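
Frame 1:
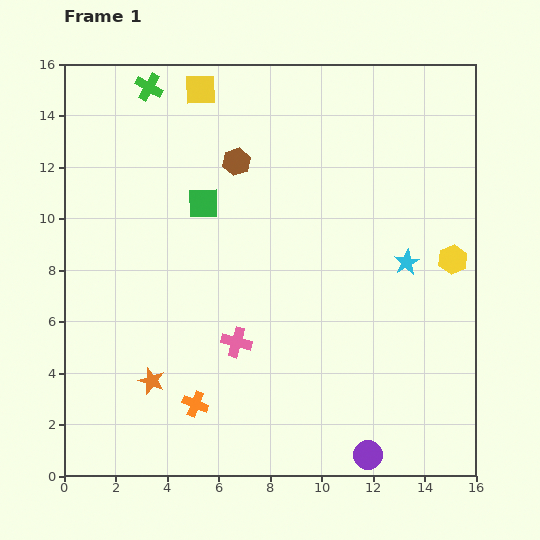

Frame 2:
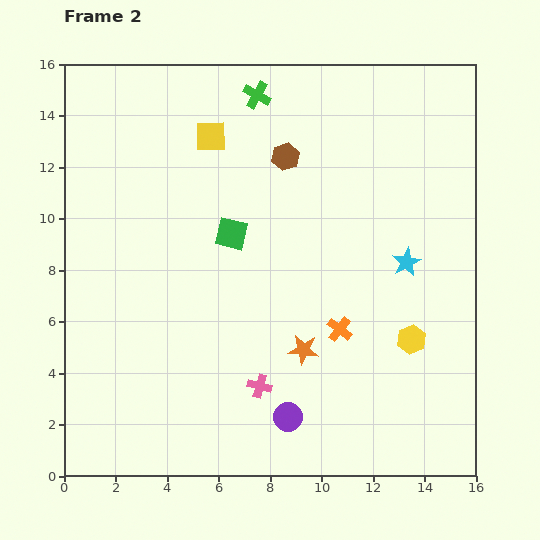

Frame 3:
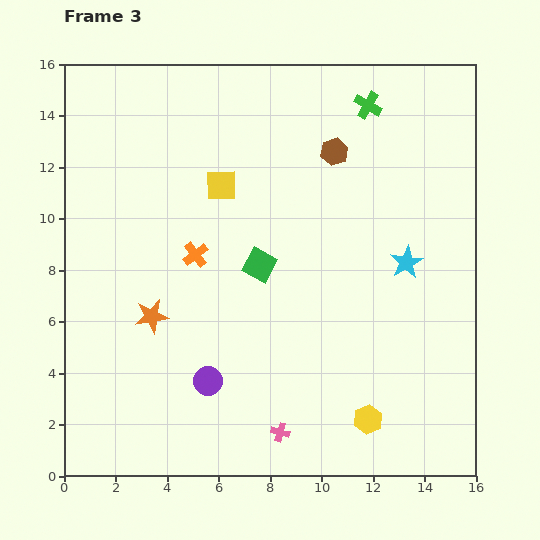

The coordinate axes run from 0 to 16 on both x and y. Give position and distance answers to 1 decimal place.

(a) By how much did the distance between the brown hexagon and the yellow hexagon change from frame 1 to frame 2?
-0.6

Distance in frame 1: 9.2. Distance in frame 2: 8.6.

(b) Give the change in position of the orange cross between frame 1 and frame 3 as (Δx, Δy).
(0.0, 5.8)

The orange cross was at (5.1, 2.8) in frame 1 and (5.1, 8.6) in frame 3.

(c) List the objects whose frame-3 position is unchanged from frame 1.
the cyan star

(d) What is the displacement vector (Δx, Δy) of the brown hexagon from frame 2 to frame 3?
(1.9, 0.2)

The brown hexagon was at (8.6, 12.4) in frame 2 and (10.5, 12.6) in frame 3.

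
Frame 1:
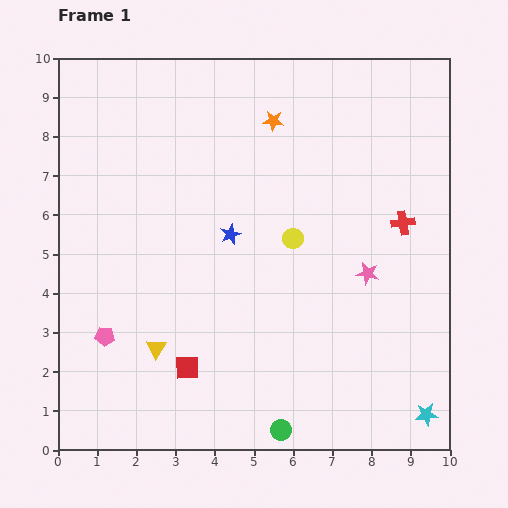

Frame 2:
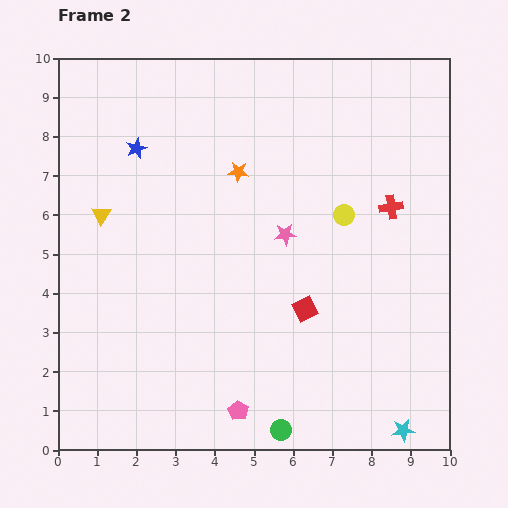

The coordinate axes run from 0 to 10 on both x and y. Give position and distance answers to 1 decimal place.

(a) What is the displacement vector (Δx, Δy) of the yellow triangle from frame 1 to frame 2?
(-1.4, 3.4)

The yellow triangle was at (2.5, 2.6) in frame 1 and (1.1, 6.0) in frame 2.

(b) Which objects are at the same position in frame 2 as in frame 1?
the green circle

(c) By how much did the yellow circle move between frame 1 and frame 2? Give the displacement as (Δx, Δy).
(1.3, 0.6)

The yellow circle was at (6.0, 5.4) in frame 1 and (7.3, 6.0) in frame 2.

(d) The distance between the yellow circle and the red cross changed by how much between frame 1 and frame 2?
-1.6

Distance in frame 1: 2.8. Distance in frame 2: 1.2.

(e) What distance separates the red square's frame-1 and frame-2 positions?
3.4

The red square moved from (3.3, 2.1) to (6.3, 3.6), a distance of √(3.0² + 1.5²) ≈ 3.4.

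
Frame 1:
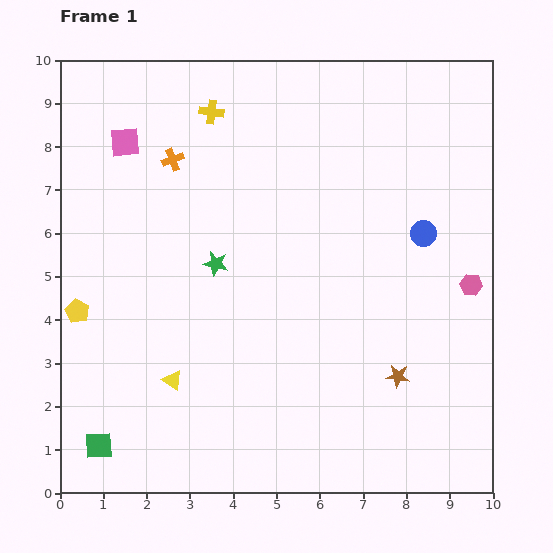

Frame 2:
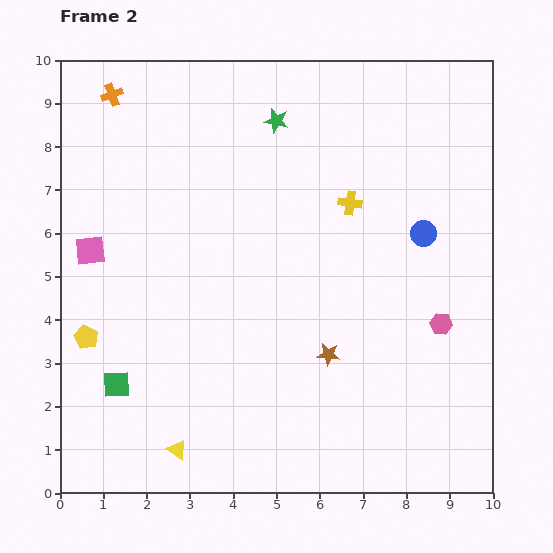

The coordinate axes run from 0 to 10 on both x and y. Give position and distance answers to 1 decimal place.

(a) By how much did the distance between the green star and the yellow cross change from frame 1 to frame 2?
-1.0

Distance in frame 1: 3.5. Distance in frame 2: 2.5.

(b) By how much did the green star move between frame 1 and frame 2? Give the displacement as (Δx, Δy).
(1.4, 3.3)

The green star was at (3.6, 5.3) in frame 1 and (5.0, 8.6) in frame 2.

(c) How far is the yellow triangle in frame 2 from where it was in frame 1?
1.6

The yellow triangle moved from (2.6, 2.6) to (2.7, 1.0), a distance of √(0.1² + 1.6²) ≈ 1.6.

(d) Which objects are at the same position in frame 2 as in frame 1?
the blue circle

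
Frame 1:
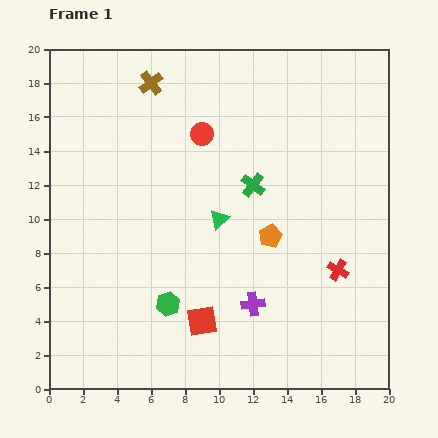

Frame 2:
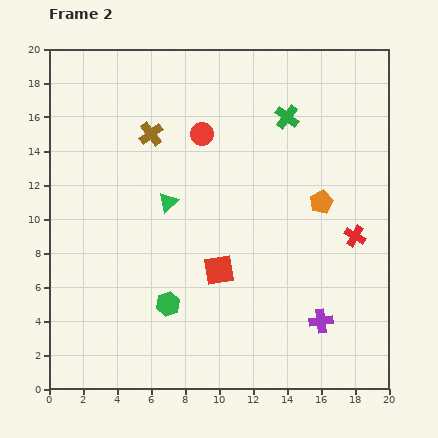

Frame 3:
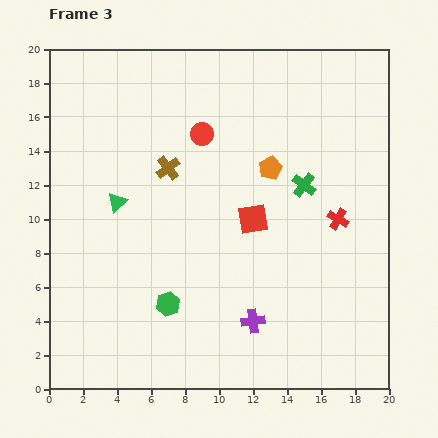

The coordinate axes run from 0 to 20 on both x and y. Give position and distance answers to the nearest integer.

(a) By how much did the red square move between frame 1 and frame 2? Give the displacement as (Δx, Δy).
(1, 3)

The red square was at (9, 4) in frame 1 and (10, 7) in frame 2.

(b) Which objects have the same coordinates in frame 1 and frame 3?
the green hexagon, the red circle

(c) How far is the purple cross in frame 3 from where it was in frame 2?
4

The purple cross moved from (16, 4) to (12, 4), a distance of √(4² + 0²) ≈ 4.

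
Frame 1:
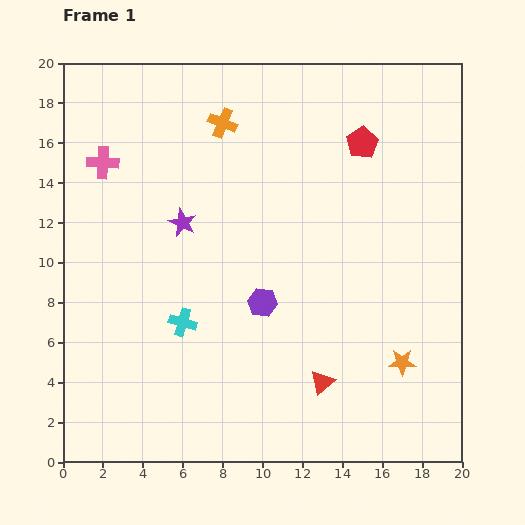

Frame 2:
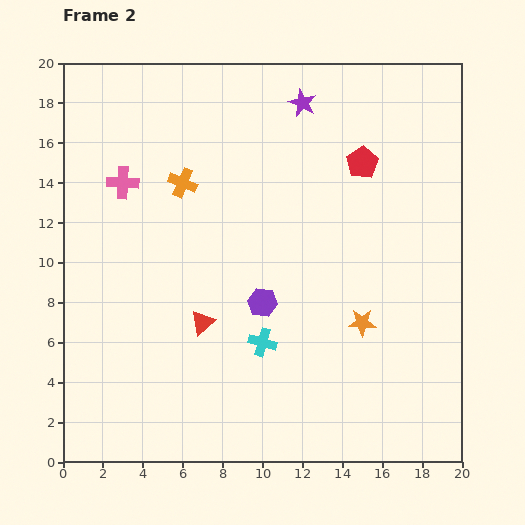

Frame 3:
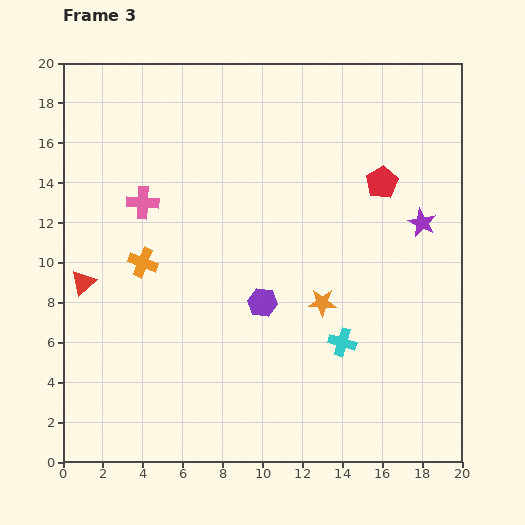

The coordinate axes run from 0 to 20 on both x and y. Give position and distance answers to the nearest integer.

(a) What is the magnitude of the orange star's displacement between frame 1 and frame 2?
3

The orange star moved from (17, 5) to (15, 7), a distance of √(2² + 2²) ≈ 3.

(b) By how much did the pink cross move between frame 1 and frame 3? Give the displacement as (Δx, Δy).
(2, -2)

The pink cross was at (2, 15) in frame 1 and (4, 13) in frame 3.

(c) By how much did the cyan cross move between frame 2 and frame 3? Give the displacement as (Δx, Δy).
(4, 0)

The cyan cross was at (10, 6) in frame 2 and (14, 6) in frame 3.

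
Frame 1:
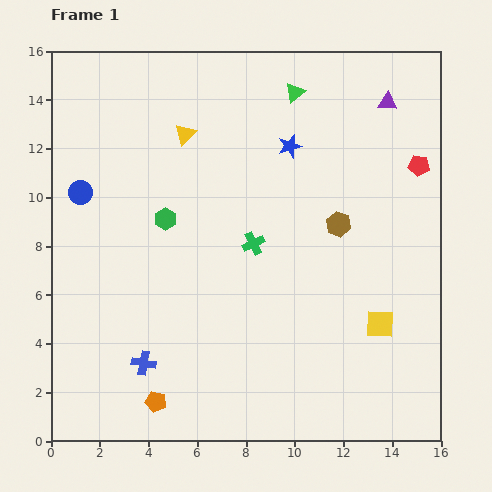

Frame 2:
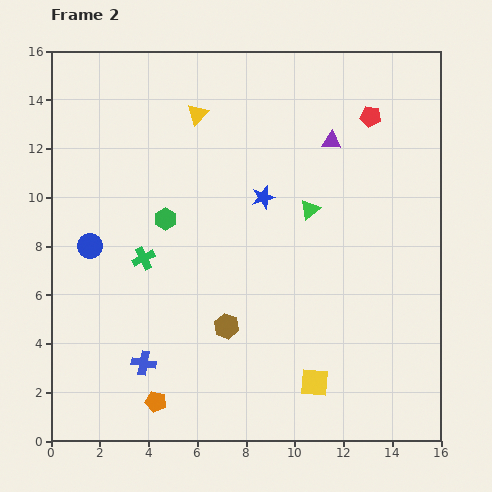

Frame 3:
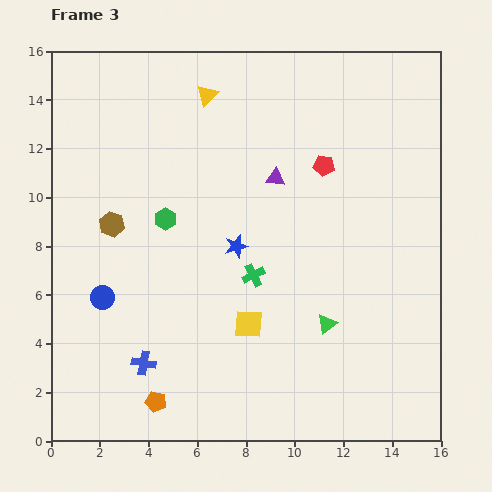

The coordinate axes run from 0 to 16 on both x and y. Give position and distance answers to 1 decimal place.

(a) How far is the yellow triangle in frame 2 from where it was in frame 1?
0.9

The yellow triangle moved from (5.5, 12.6) to (6.0, 13.4), a distance of √(0.5² + 0.8²) ≈ 0.9.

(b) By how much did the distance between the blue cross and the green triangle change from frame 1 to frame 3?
-5.0

Distance in frame 1: 12.7. Distance in frame 3: 7.7.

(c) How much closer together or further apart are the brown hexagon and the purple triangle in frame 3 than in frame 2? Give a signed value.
-1.7

Distance in frame 2: 8.7. Distance in frame 3: 7.0.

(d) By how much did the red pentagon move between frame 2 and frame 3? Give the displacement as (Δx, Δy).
(-1.9, -2.0)

The red pentagon was at (13.1, 13.3) in frame 2 and (11.2, 11.3) in frame 3.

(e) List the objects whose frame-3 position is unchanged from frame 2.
the blue cross, the orange pentagon, the green hexagon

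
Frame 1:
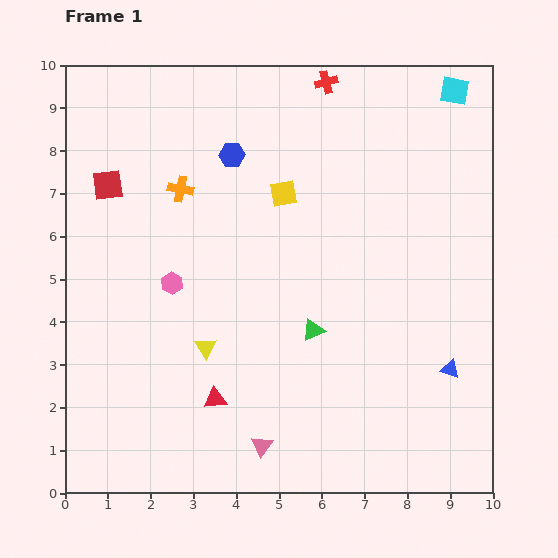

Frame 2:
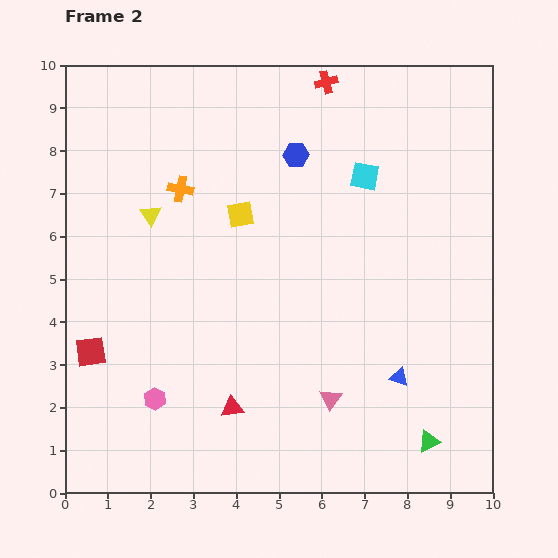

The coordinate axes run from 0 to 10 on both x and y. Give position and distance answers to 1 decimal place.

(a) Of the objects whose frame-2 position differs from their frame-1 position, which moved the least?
the red triangle

(moved 0.4)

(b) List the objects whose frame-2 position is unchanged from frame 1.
the red cross, the orange cross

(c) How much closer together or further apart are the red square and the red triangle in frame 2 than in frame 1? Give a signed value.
-2.1

Distance in frame 1: 5.6. Distance in frame 2: 3.5.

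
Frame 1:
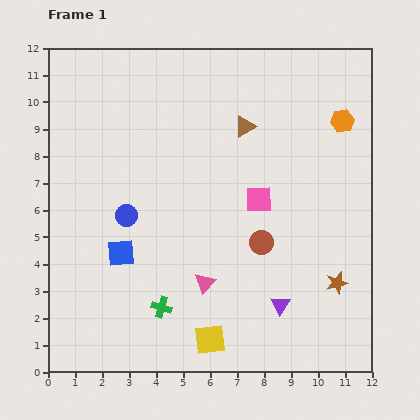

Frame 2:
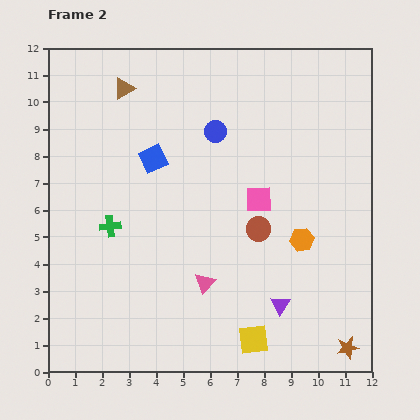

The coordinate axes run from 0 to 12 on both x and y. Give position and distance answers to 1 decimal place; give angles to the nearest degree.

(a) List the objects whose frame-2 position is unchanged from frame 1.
the pink square, the purple triangle, the pink triangle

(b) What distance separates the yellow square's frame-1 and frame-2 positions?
1.6

The yellow square moved from (6.0, 1.2) to (7.6, 1.2), a distance of √(1.6² + 0.0²) ≈ 1.6.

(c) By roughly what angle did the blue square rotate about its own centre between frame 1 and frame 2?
19° counter-clockwise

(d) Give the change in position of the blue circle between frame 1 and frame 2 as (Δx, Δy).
(3.3, 3.1)

The blue circle was at (2.9, 5.8) in frame 1 and (6.2, 8.9) in frame 2.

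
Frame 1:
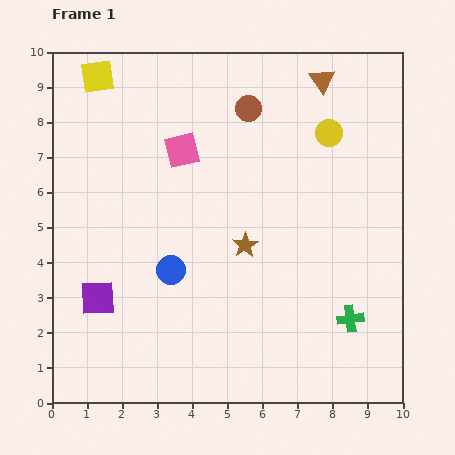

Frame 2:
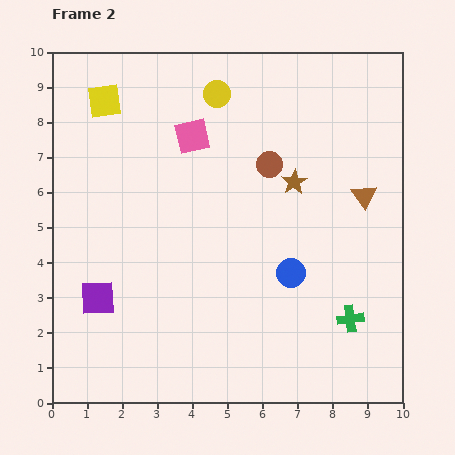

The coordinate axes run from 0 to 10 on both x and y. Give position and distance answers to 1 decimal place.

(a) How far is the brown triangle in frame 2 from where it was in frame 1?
3.5

The brown triangle moved from (7.7, 9.2) to (8.9, 5.9), a distance of √(1.2² + 3.3²) ≈ 3.5.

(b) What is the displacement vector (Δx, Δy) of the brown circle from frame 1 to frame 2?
(0.6, -1.6)

The brown circle was at (5.6, 8.4) in frame 1 and (6.2, 6.8) in frame 2.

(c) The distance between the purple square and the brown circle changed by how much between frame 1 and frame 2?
-0.7

Distance in frame 1: 6.9. Distance in frame 2: 6.2.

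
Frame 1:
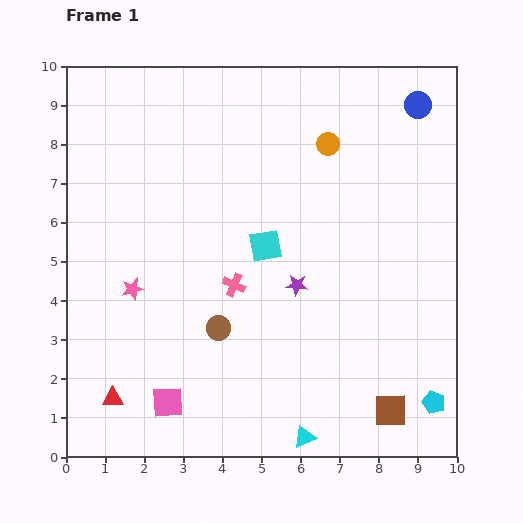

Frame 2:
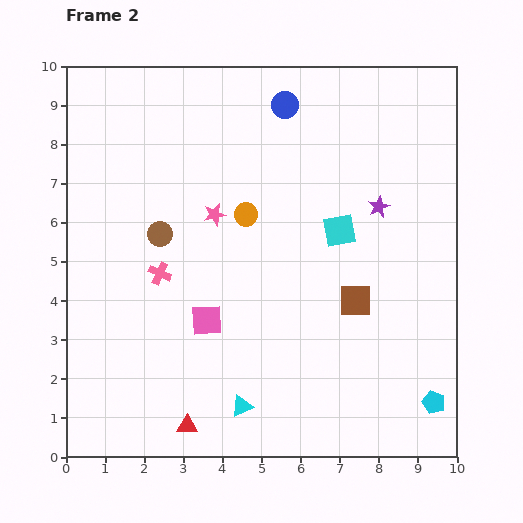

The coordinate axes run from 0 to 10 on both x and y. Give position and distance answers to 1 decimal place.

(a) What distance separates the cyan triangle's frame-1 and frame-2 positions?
1.8

The cyan triangle moved from (6.1, 0.5) to (4.5, 1.3), a distance of √(1.6² + 0.8²) ≈ 1.8.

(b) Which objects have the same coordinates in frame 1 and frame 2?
the cyan pentagon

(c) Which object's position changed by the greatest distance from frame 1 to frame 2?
the blue circle

(moved 3.4; next 2.9)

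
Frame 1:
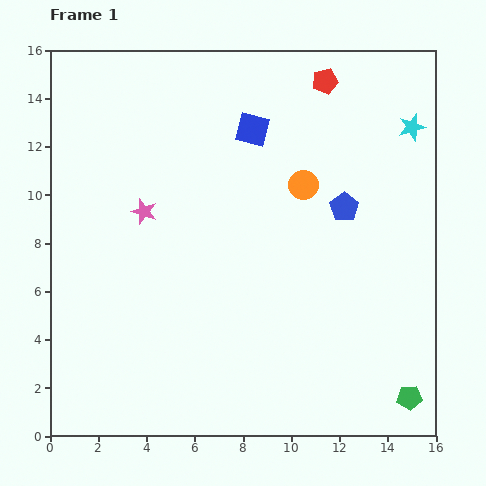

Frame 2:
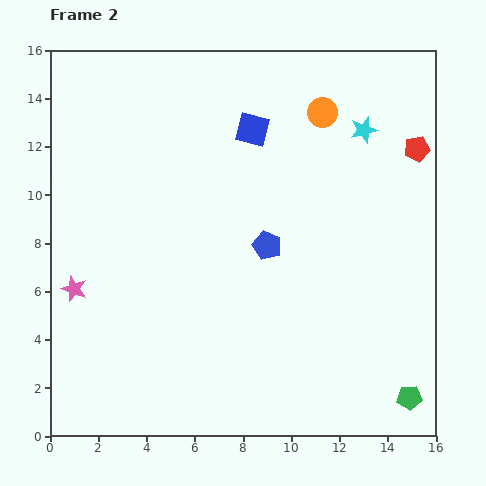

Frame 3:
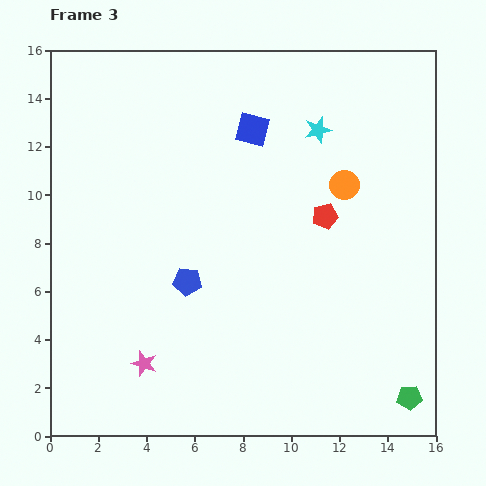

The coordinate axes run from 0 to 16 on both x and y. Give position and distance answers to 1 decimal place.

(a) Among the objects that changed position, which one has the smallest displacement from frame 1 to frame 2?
the cyan star

(moved 2.0)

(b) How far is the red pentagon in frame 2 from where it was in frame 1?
4.7

The red pentagon moved from (11.4, 14.7) to (15.2, 11.9), a distance of √(3.8² + 2.8²) ≈ 4.7.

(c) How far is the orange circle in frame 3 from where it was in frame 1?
1.7

The orange circle moved from (10.5, 10.4) to (12.2, 10.4), a distance of √(1.7² + 0.0²) ≈ 1.7.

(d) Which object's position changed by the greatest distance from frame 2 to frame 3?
the red pentagon

(moved 4.7; next 4.2)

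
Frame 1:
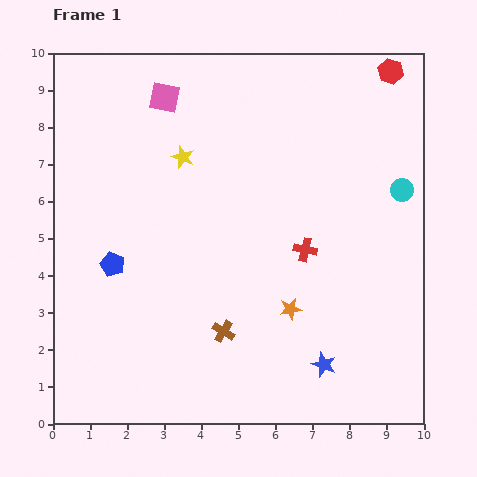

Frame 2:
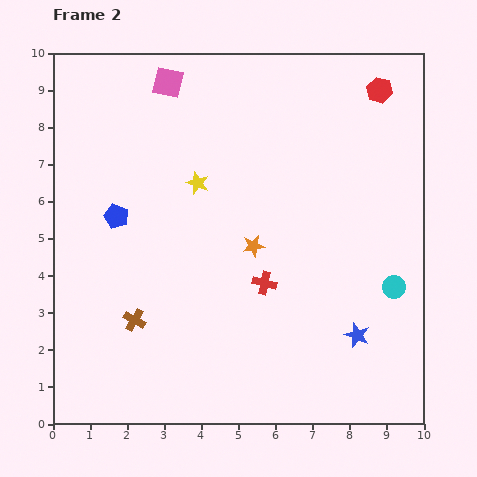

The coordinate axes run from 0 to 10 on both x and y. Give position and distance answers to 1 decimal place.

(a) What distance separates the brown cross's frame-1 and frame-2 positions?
2.4

The brown cross moved from (4.6, 2.5) to (2.2, 2.8), a distance of √(2.4² + 0.3²) ≈ 2.4.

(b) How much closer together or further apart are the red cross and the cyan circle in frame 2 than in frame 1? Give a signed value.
+0.4

Distance in frame 1: 3.1. Distance in frame 2: 3.5.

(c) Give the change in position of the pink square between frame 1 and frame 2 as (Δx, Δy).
(0.1, 0.4)

The pink square was at (3.0, 8.8) in frame 1 and (3.1, 9.2) in frame 2.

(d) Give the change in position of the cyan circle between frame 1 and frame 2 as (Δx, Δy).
(-0.2, -2.6)

The cyan circle was at (9.4, 6.3) in frame 1 and (9.2, 3.7) in frame 2.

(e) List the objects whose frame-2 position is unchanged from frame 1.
none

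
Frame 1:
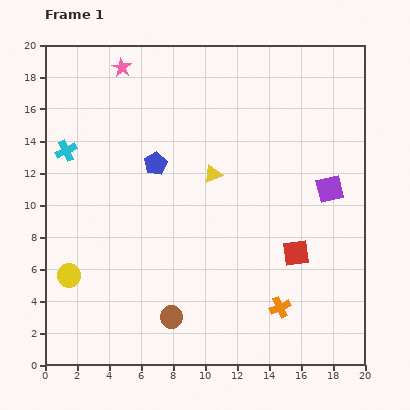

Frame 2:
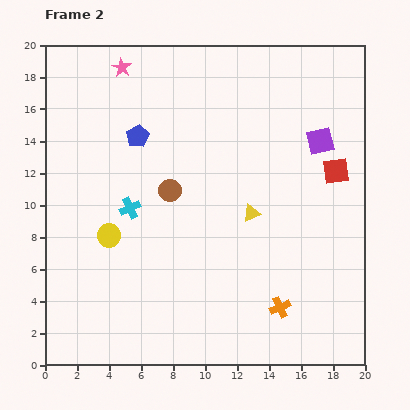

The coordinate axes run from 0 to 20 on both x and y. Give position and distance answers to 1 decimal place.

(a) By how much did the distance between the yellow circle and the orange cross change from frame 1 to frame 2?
-1.8

Distance in frame 1: 13.4. Distance in frame 2: 11.6.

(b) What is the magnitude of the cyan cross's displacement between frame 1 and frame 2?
5.4

The cyan cross moved from (1.3, 13.4) to (5.3, 9.8), a distance of √(4.0² + 3.6²) ≈ 5.4.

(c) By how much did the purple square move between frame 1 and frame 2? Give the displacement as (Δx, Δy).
(-0.6, 3.0)

The purple square was at (17.8, 11.0) in frame 1 and (17.2, 14.0) in frame 2.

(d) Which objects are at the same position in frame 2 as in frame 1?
the pink star, the orange cross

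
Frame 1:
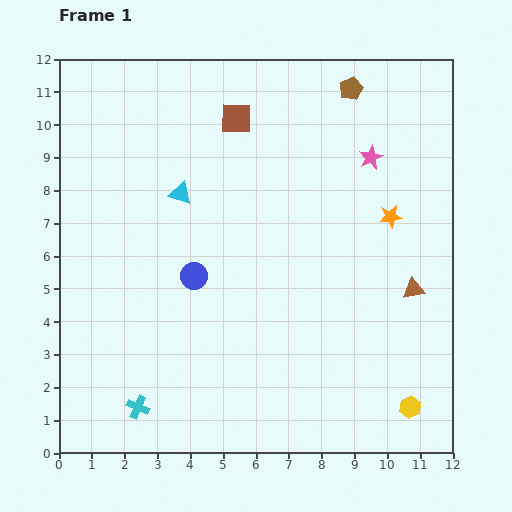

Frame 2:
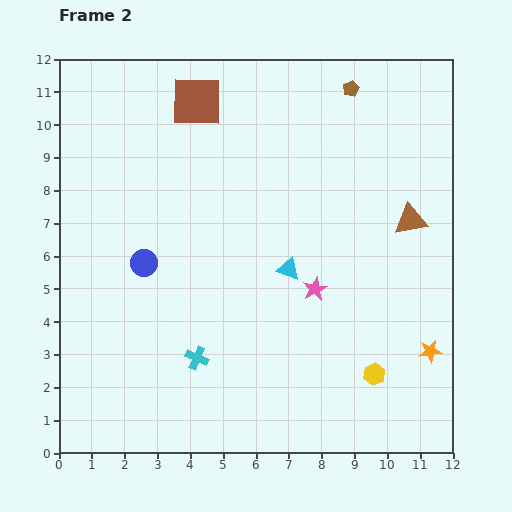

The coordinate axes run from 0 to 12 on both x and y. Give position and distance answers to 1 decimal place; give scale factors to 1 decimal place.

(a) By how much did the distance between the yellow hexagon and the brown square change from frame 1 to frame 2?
-0.4

Distance in frame 1: 10.3. Distance in frame 2: 9.9.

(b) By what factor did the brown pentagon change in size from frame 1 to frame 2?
0.7×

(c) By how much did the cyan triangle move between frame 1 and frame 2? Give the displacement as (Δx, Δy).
(3.3, -2.3)

The cyan triangle was at (3.7, 7.9) in frame 1 and (7.0, 5.6) in frame 2.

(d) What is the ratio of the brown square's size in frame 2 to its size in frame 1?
1.6×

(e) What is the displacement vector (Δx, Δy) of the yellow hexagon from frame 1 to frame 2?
(-1.1, 1.0)

The yellow hexagon was at (10.7, 1.4) in frame 1 and (9.6, 2.4) in frame 2.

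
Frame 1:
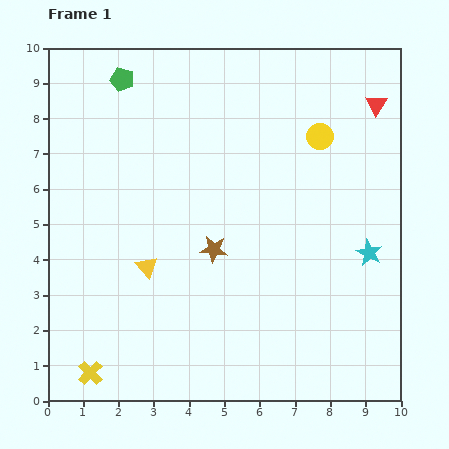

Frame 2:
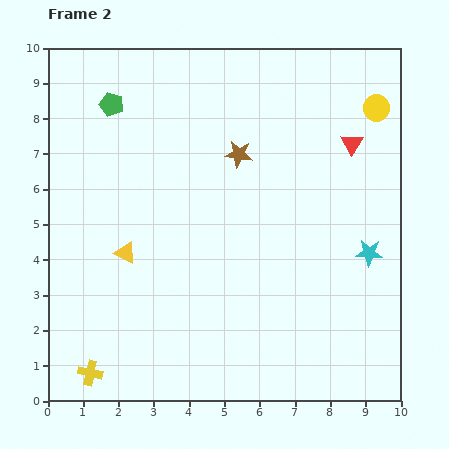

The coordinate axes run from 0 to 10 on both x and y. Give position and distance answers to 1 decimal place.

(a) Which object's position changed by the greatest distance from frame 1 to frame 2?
the brown star

(moved 2.8; next 1.8)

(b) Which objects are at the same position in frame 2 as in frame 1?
the yellow cross, the cyan star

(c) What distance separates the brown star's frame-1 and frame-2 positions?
2.8

The brown star moved from (4.7, 4.3) to (5.4, 7.0), a distance of √(0.7² + 2.7²) ≈ 2.8.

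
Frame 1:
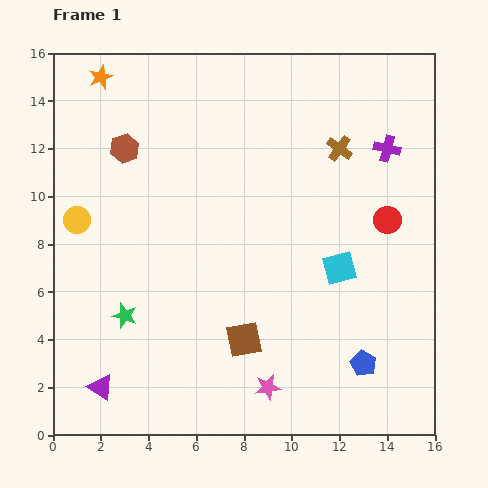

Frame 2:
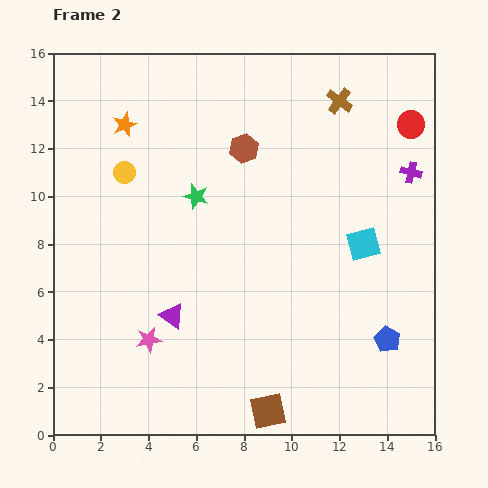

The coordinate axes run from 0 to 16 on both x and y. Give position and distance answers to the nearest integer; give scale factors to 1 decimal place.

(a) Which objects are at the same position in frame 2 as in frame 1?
none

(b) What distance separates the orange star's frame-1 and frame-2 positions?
2

The orange star moved from (2, 15) to (3, 13), a distance of √(1² + 2²) ≈ 2.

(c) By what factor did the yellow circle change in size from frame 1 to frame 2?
0.8×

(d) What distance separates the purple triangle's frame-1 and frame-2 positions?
4

The purple triangle moved from (2, 2) to (5, 5), a distance of √(3² + 3²) ≈ 4.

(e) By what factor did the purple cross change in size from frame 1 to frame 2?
0.8×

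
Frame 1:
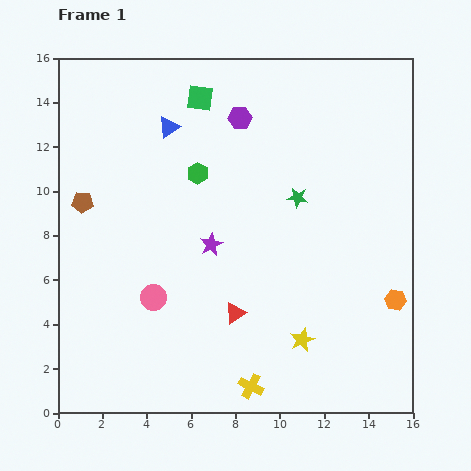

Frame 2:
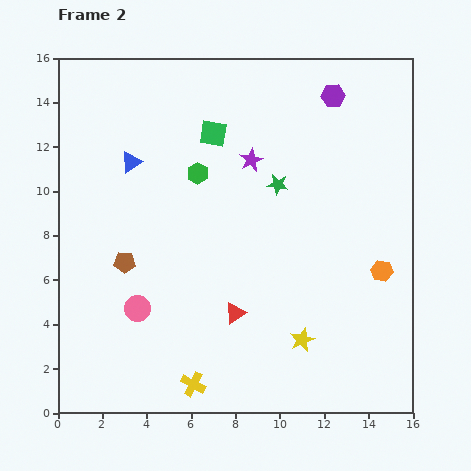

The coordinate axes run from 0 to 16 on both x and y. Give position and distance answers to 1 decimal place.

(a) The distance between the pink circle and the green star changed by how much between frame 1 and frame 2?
+0.5

Distance in frame 1: 7.9. Distance in frame 2: 8.4.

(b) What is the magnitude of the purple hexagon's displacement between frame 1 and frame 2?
4.3

The purple hexagon moved from (8.2, 13.3) to (12.4, 14.3), a distance of √(4.2² + 1.0²) ≈ 4.3.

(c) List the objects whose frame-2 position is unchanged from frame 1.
the red triangle, the yellow star, the green hexagon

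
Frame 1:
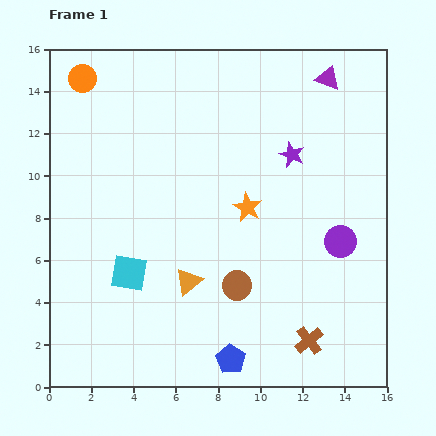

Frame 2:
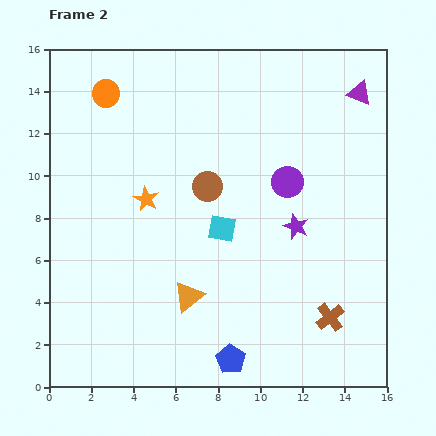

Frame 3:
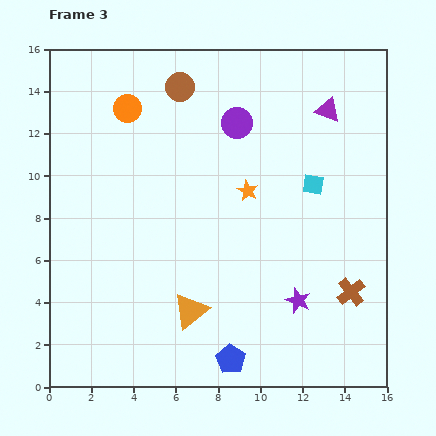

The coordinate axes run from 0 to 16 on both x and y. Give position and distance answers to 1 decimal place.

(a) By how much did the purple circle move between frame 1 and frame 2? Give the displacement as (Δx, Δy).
(-2.5, 2.8)

The purple circle was at (13.8, 6.9) in frame 1 and (11.3, 9.7) in frame 2.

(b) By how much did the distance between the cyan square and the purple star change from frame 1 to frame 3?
-4.0

Distance in frame 1: 9.5. Distance in frame 3: 5.5.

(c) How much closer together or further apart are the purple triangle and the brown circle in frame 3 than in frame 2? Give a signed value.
-1.3

Distance in frame 2: 8.4. Distance in frame 3: 7.1.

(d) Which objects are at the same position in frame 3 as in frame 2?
the blue pentagon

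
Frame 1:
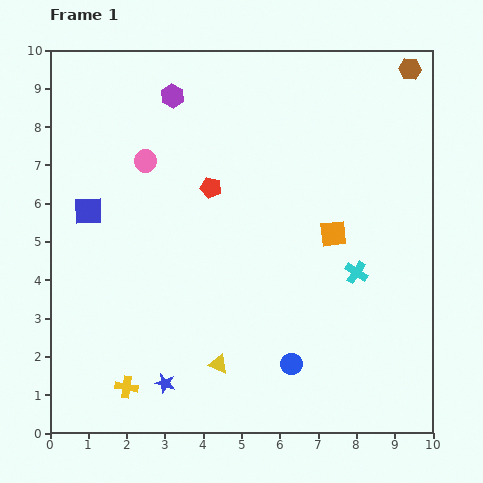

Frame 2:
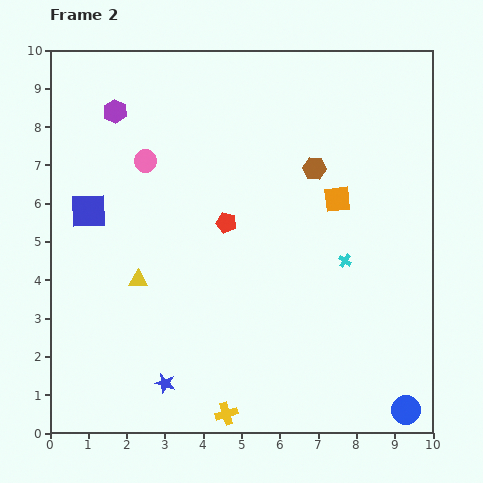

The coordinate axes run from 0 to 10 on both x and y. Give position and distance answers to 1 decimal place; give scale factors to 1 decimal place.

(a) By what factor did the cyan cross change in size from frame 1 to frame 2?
0.6×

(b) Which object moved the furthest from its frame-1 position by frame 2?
the brown hexagon

(moved 3.6; next 3.2)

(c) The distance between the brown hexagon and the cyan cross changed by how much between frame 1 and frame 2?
-3.0

Distance in frame 1: 5.5. Distance in frame 2: 2.5.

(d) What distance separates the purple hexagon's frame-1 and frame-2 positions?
1.6

The purple hexagon moved from (3.2, 8.8) to (1.7, 8.4), a distance of √(1.5² + 0.4²) ≈ 1.6.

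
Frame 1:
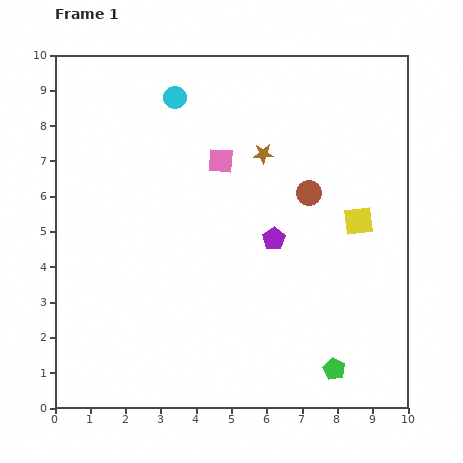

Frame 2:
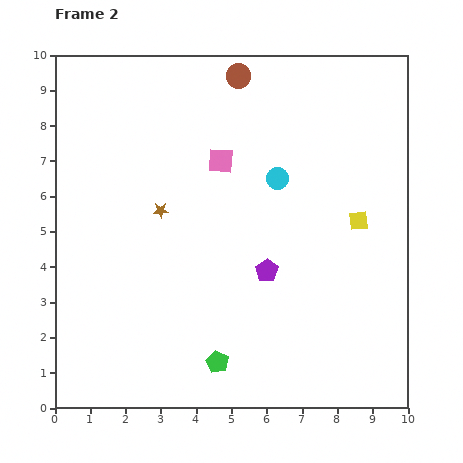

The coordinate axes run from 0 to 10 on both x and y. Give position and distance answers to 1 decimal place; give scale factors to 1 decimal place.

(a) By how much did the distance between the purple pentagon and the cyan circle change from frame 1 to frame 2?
-2.3

Distance in frame 1: 4.9. Distance in frame 2: 2.6.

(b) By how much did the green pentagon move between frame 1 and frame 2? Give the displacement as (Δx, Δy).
(-3.3, 0.2)

The green pentagon was at (7.9, 1.1) in frame 1 and (4.6, 1.3) in frame 2.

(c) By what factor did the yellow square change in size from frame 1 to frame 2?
0.7×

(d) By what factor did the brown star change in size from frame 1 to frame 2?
0.8×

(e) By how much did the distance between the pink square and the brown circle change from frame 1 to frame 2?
-0.2

Distance in frame 1: 2.7. Distance in frame 2: 2.5.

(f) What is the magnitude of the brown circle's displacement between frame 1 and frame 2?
3.9

The brown circle moved from (7.2, 6.1) to (5.2, 9.4), a distance of √(2.0² + 3.3²) ≈ 3.9.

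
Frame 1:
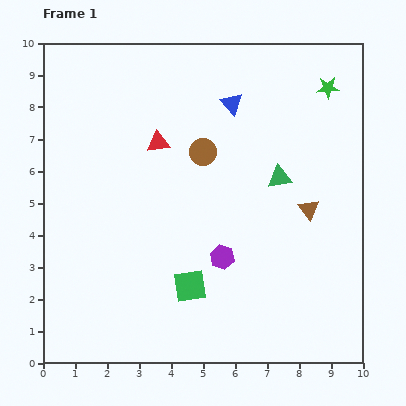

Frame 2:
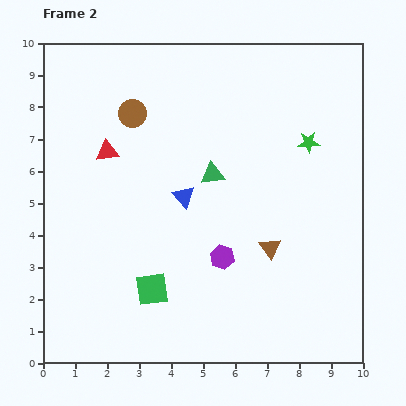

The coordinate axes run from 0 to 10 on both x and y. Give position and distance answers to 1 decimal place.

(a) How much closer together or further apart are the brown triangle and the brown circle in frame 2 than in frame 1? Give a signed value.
+2.2

Distance in frame 1: 3.8. Distance in frame 2: 6.0.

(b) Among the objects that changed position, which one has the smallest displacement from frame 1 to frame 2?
the green square

(moved 1.2)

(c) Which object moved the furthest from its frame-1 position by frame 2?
the blue triangle

(moved 3.3; next 2.5)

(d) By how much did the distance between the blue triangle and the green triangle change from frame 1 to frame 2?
-1.6

Distance in frame 1: 2.7. Distance in frame 2: 1.1.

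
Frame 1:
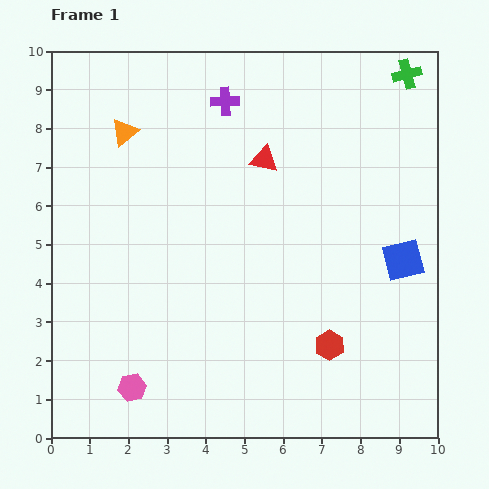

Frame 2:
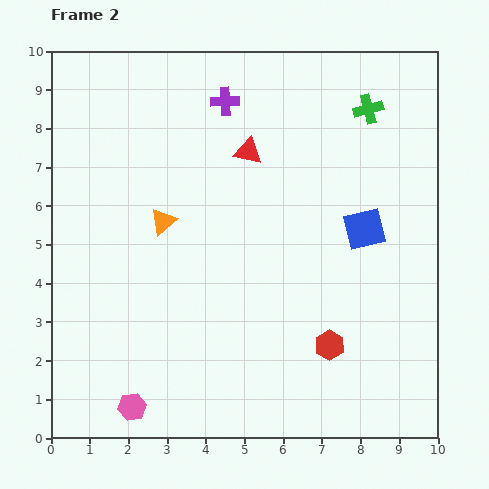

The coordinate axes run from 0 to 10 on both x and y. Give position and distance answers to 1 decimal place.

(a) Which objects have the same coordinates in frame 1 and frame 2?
the red hexagon, the purple cross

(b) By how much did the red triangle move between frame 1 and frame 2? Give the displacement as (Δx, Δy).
(-0.4, 0.2)

The red triangle was at (5.5, 7.2) in frame 1 and (5.1, 7.4) in frame 2.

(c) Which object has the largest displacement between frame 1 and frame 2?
the orange triangle

(moved 2.5; next 1.3)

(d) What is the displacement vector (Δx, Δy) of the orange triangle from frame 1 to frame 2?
(1.0, -2.3)

The orange triangle was at (1.9, 7.9) in frame 1 and (2.9, 5.6) in frame 2.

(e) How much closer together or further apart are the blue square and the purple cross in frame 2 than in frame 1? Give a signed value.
-1.3

Distance in frame 1: 6.2. Distance in frame 2: 4.9.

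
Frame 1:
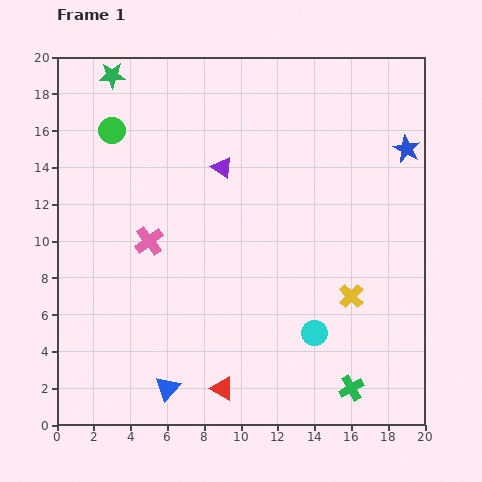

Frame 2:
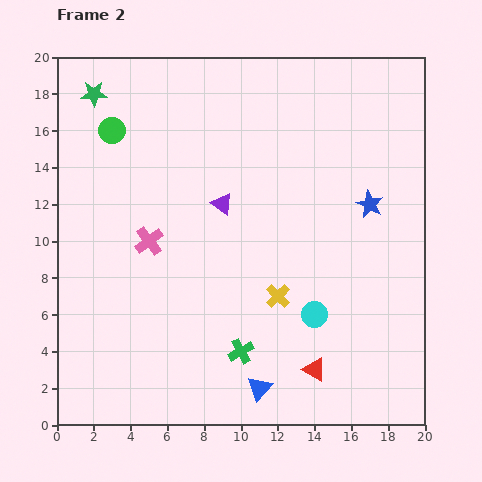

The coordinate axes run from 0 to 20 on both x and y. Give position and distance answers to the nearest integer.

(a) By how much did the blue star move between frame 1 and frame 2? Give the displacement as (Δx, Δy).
(-2, -3)

The blue star was at (19, 15) in frame 1 and (17, 12) in frame 2.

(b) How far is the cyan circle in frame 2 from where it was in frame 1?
1

The cyan circle moved from (14, 5) to (14, 6), a distance of √(0² + 1²) ≈ 1.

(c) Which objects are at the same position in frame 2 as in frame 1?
the green circle, the pink cross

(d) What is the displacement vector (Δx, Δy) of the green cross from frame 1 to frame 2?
(-6, 2)

The green cross was at (16, 2) in frame 1 and (10, 4) in frame 2.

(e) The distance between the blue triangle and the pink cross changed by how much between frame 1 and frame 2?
+2

Distance in frame 1: 8. Distance in frame 2: 10.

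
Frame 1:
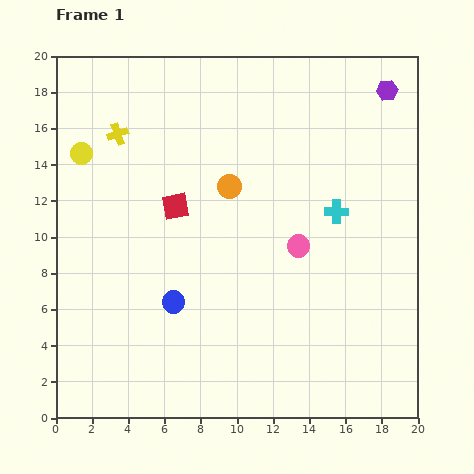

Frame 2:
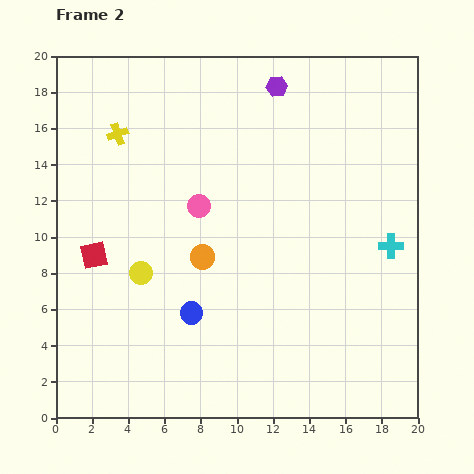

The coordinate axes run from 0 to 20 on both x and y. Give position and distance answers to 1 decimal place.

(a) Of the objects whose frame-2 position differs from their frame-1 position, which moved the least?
the blue circle

(moved 1.2)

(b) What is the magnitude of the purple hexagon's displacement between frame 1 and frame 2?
6.1

The purple hexagon moved from (18.3, 18.1) to (12.2, 18.3), a distance of √(6.1² + 0.2²) ≈ 6.1.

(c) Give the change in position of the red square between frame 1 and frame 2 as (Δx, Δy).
(-4.5, -2.7)

The red square was at (6.6, 11.7) in frame 1 and (2.1, 9.0) in frame 2.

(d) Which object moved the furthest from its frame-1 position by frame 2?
the yellow circle

(moved 7.4; next 6.1)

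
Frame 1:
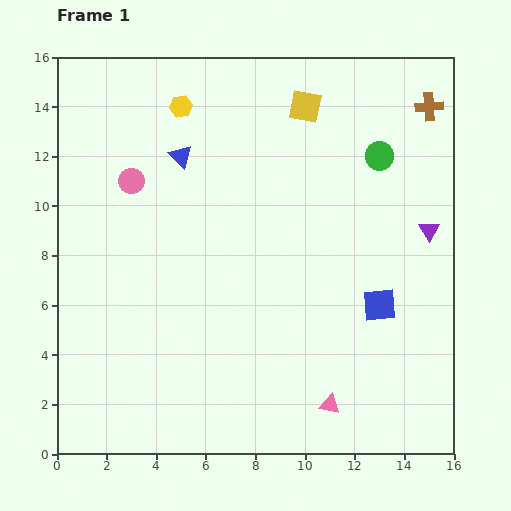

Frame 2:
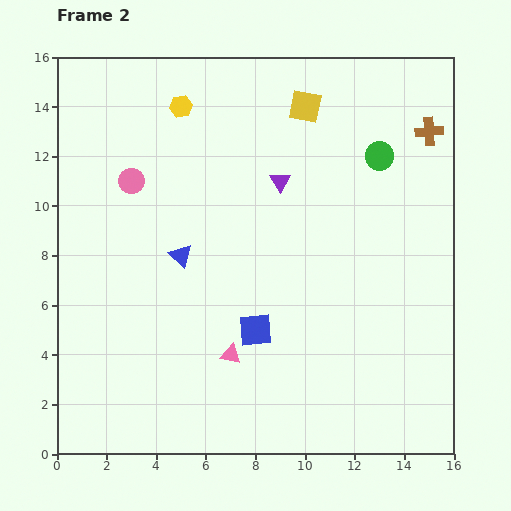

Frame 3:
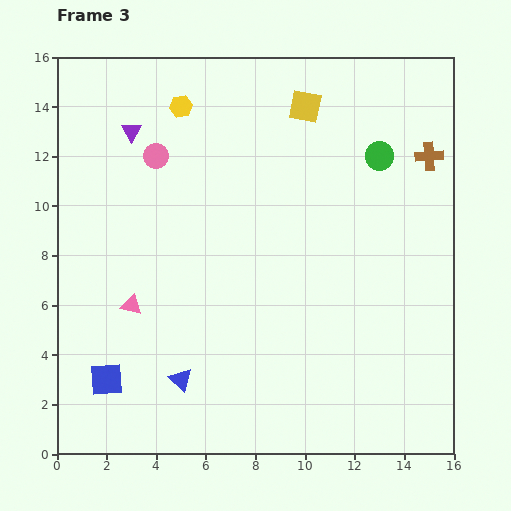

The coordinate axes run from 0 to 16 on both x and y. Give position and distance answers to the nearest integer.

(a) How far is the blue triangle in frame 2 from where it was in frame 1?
4

The blue triangle moved from (5, 12) to (5, 8), a distance of √(0² + 4²) ≈ 4.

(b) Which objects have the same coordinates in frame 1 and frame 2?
the pink circle, the yellow square, the green circle, the yellow hexagon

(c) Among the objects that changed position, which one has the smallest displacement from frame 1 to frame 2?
the brown cross

(moved 1)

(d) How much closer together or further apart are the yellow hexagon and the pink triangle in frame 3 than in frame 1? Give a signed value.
-5

Distance in frame 1: 13. Distance in frame 3: 8.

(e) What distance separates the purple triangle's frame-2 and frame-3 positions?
6

The purple triangle moved from (9, 11) to (3, 13), a distance of √(6² + 2²) ≈ 6.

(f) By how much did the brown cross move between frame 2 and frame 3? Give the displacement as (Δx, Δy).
(0, -1)

The brown cross was at (15, 13) in frame 2 and (15, 12) in frame 3.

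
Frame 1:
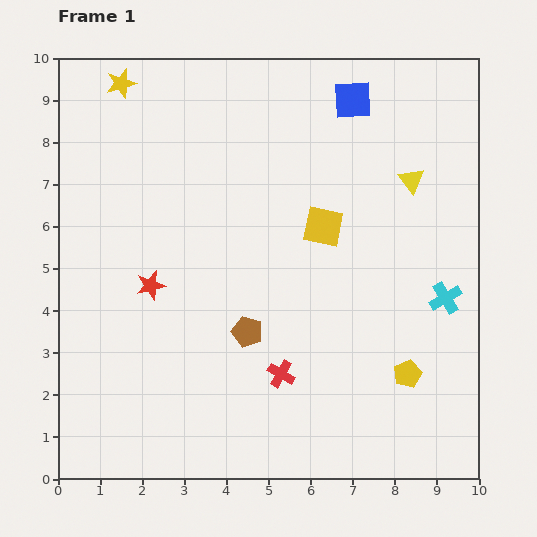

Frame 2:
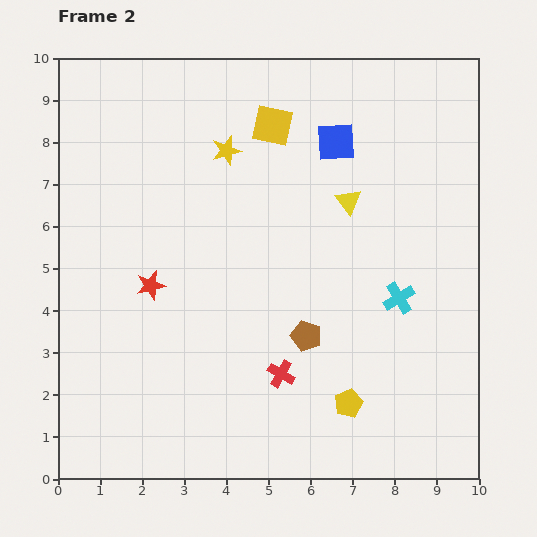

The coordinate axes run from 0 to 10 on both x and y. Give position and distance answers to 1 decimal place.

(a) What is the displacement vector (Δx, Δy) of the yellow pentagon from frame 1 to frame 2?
(-1.4, -0.7)

The yellow pentagon was at (8.3, 2.5) in frame 1 and (6.9, 1.8) in frame 2.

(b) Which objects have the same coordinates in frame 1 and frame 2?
the red cross, the red star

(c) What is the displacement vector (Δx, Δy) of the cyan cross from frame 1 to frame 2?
(-1.1, 0.0)

The cyan cross was at (9.2, 4.3) in frame 1 and (8.1, 4.3) in frame 2.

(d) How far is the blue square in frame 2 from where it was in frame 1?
1.1

The blue square moved from (7.0, 9.0) to (6.6, 8.0), a distance of √(0.4² + 1.0²) ≈ 1.1.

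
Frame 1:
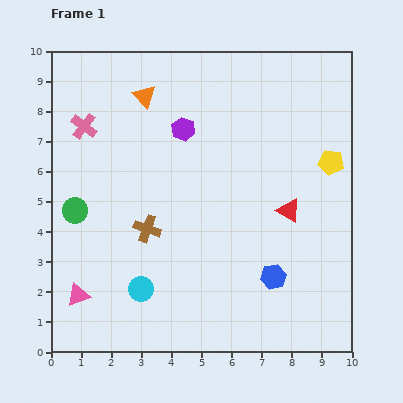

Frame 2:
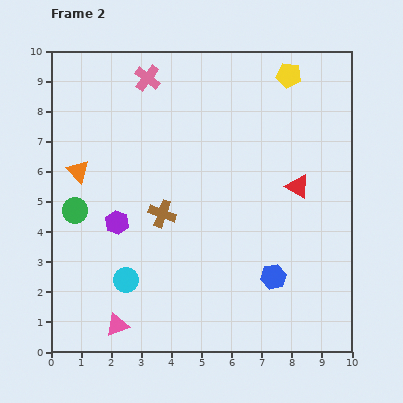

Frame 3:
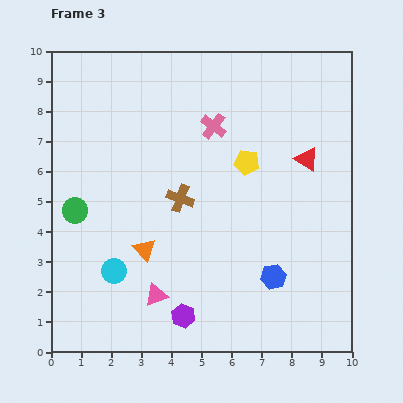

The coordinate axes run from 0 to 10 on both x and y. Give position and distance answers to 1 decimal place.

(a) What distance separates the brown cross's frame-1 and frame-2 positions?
0.7

The brown cross moved from (3.2, 4.1) to (3.7, 4.6), a distance of √(0.5² + 0.5²) ≈ 0.7.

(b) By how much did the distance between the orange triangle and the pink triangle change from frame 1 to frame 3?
-5.4

Distance in frame 1: 7.0. Distance in frame 3: 1.6.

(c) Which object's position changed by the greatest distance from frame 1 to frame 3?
the purple hexagon

(moved 6.2; next 5.1)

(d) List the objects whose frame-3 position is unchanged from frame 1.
the blue hexagon, the green circle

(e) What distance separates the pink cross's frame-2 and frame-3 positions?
2.7

The pink cross moved from (3.2, 9.1) to (5.4, 7.5), a distance of √(2.2² + 1.6²) ≈ 2.7.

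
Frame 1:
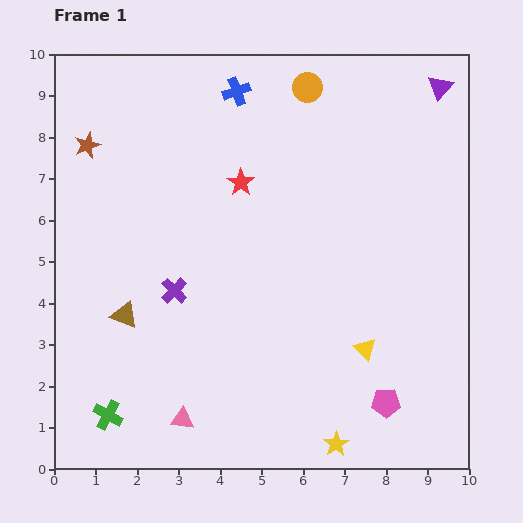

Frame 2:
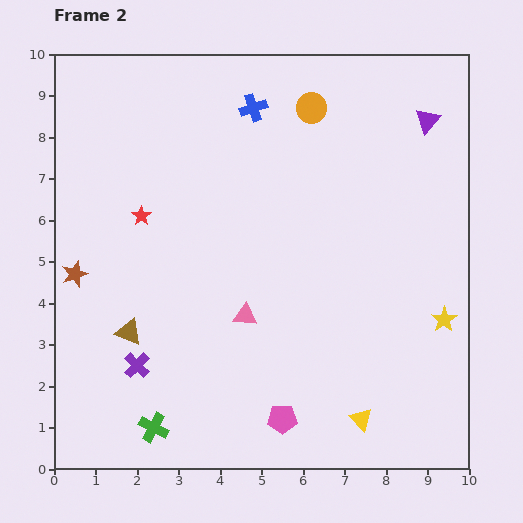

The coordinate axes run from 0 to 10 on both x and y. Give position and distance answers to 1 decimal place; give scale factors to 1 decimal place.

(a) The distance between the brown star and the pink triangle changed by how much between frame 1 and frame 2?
-2.8

Distance in frame 1: 7.0. Distance in frame 2: 4.2.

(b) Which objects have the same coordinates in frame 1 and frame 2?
none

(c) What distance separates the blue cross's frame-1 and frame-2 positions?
0.6

The blue cross moved from (4.4, 9.1) to (4.8, 8.7), a distance of √(0.4² + 0.4²) ≈ 0.6.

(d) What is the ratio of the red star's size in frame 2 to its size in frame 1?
0.7×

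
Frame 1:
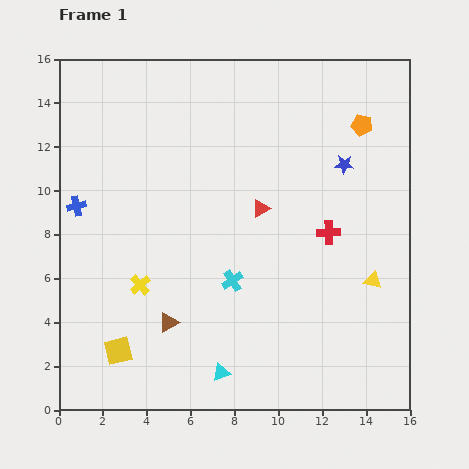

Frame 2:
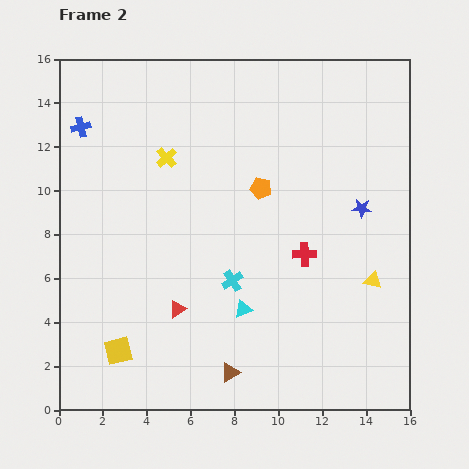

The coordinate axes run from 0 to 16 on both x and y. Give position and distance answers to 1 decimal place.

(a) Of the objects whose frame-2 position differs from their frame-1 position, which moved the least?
the red cross

(moved 1.5)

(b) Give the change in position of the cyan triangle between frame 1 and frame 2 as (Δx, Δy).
(1.0, 2.9)

The cyan triangle was at (7.4, 1.7) in frame 1 and (8.4, 4.6) in frame 2.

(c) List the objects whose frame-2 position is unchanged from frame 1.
the yellow square, the cyan cross, the yellow triangle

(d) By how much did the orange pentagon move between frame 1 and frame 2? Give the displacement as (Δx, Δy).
(-4.6, -2.9)

The orange pentagon was at (13.8, 13.0) in frame 1 and (9.2, 10.1) in frame 2.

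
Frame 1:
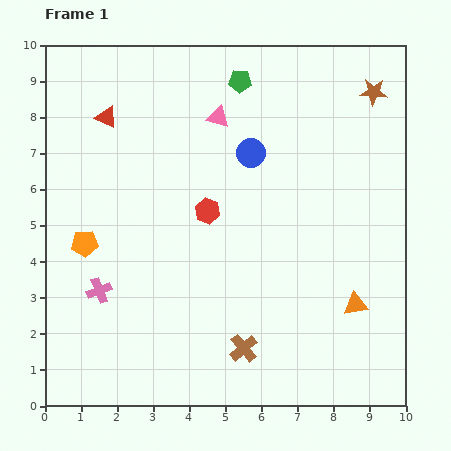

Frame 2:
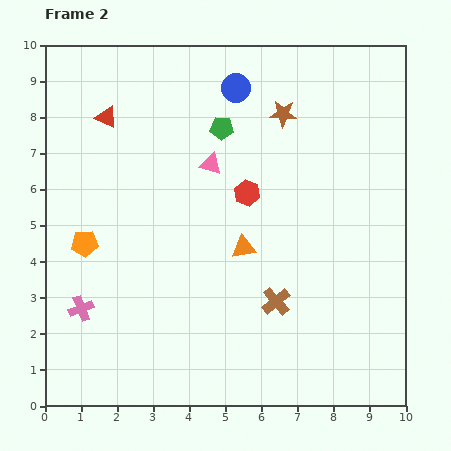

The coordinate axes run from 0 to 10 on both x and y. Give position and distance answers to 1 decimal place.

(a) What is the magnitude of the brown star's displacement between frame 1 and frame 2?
2.6

The brown star moved from (9.1, 8.7) to (6.6, 8.1), a distance of √(2.5² + 0.6²) ≈ 2.6.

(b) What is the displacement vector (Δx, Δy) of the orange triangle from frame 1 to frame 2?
(-3.1, 1.6)

The orange triangle was at (8.6, 2.8) in frame 1 and (5.5, 4.4) in frame 2.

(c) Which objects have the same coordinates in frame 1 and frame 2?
the orange pentagon, the red triangle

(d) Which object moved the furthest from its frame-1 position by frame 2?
the orange triangle

(moved 3.5; next 2.6)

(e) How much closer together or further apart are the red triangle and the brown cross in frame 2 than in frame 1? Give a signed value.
-0.5

Distance in frame 1: 7.4. Distance in frame 2: 6.9.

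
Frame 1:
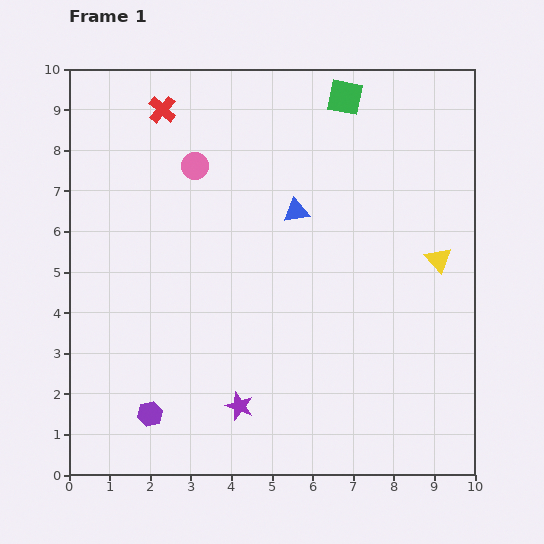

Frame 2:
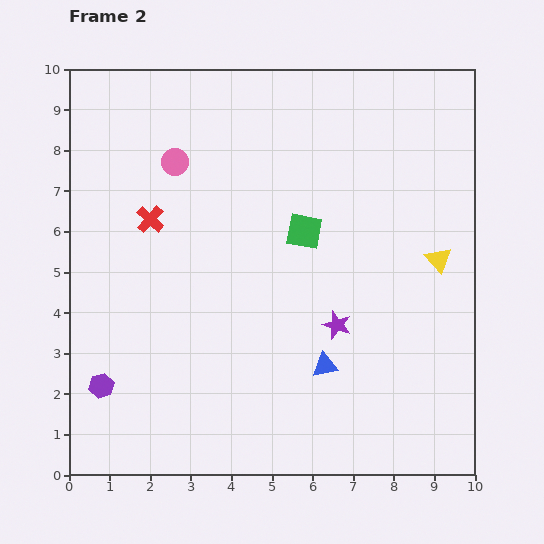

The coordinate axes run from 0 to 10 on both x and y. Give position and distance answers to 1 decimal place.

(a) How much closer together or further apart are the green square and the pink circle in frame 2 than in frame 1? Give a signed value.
-0.5

Distance in frame 1: 4.1. Distance in frame 2: 3.6.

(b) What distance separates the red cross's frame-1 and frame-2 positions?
2.7

The red cross moved from (2.3, 9.0) to (2.0, 6.3), a distance of √(0.3² + 2.7²) ≈ 2.7.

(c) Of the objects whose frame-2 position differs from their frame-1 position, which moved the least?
the pink circle

(moved 0.5)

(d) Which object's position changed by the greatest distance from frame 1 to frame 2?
the blue triangle

(moved 3.9; next 3.4)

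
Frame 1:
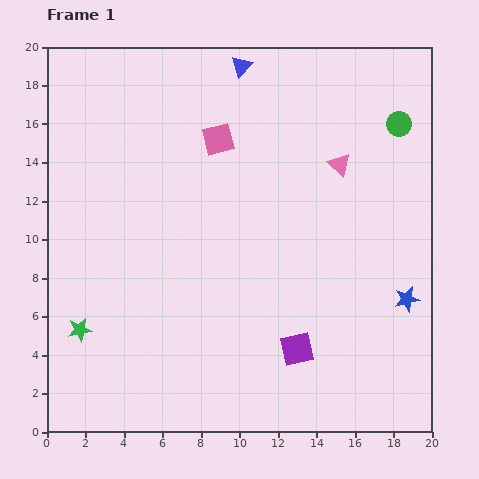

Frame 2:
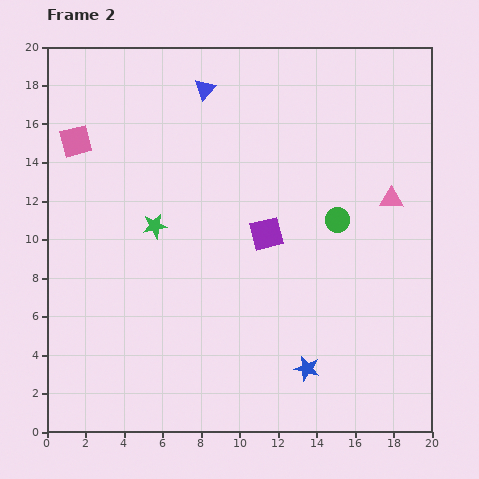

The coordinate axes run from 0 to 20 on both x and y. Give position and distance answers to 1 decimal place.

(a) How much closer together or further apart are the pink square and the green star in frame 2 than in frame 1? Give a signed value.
-6.2

Distance in frame 1: 12.2. Distance in frame 2: 6.0.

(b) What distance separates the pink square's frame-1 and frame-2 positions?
7.4

The pink square moved from (8.9, 15.2) to (1.5, 15.1), a distance of √(7.4² + 0.1²) ≈ 7.4.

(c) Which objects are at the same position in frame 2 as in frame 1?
none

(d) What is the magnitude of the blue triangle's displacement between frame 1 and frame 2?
2.2

The blue triangle moved from (10.1, 19.0) to (8.2, 17.8), a distance of √(1.9² + 1.2²) ≈ 2.2.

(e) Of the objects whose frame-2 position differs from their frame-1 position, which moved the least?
the blue triangle

(moved 2.2)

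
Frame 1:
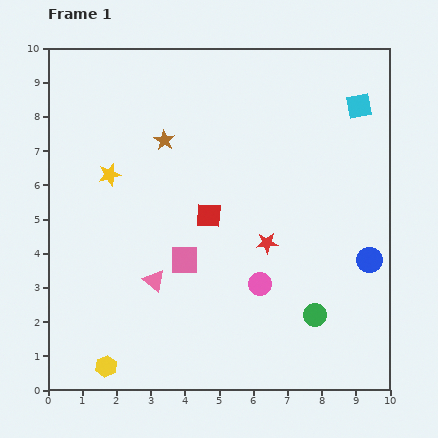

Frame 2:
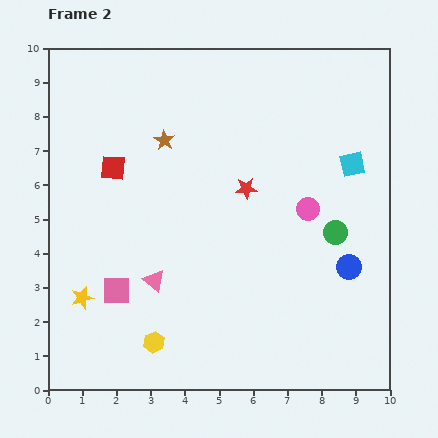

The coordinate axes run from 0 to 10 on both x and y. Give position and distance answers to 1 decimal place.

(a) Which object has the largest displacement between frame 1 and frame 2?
the yellow star

(moved 3.7; next 3.1)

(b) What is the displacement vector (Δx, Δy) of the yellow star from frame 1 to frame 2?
(-0.8, -3.6)

The yellow star was at (1.8, 6.3) in frame 1 and (1.0, 2.7) in frame 2.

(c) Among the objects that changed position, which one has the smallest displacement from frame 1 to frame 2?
the blue circle

(moved 0.6)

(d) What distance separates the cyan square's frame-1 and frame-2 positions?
1.7

The cyan square moved from (9.1, 8.3) to (8.9, 6.6), a distance of √(0.2² + 1.7²) ≈ 1.7.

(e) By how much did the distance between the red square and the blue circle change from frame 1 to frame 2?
+2.6

Distance in frame 1: 4.9. Distance in frame 2: 7.5.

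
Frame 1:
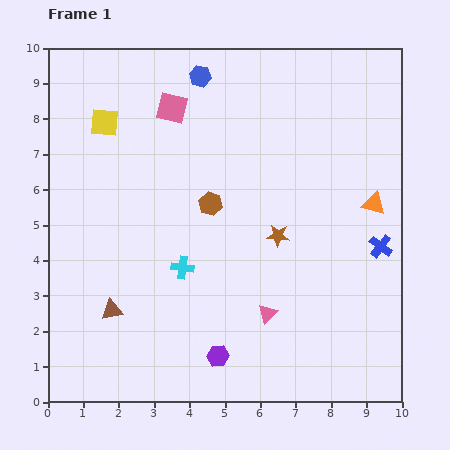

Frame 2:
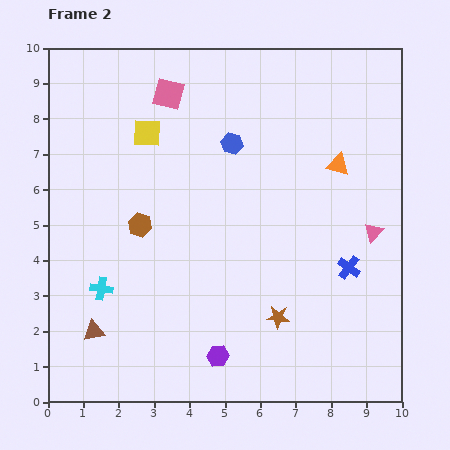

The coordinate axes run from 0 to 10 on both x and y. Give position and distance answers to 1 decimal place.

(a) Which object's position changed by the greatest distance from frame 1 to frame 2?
the pink triangle

(moved 3.8; next 2.4)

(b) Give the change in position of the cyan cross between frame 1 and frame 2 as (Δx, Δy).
(-2.3, -0.6)

The cyan cross was at (3.8, 3.8) in frame 1 and (1.5, 3.2) in frame 2.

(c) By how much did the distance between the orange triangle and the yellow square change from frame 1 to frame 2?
-2.4

Distance in frame 1: 7.9. Distance in frame 2: 5.5.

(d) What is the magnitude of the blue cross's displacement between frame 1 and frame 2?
1.1

The blue cross moved from (9.4, 4.4) to (8.5, 3.8), a distance of √(0.9² + 0.6²) ≈ 1.1.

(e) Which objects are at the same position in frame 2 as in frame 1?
the purple hexagon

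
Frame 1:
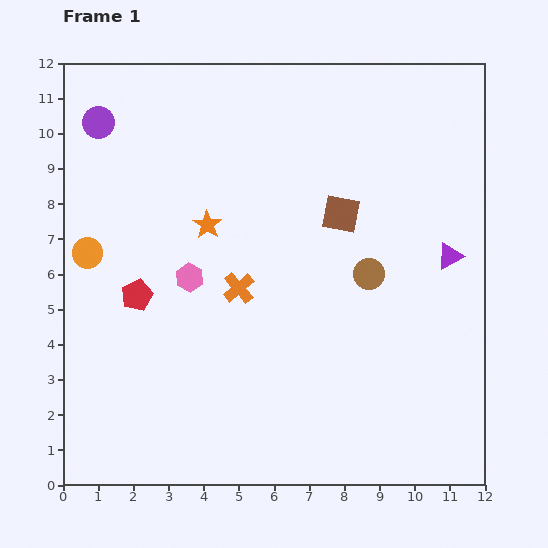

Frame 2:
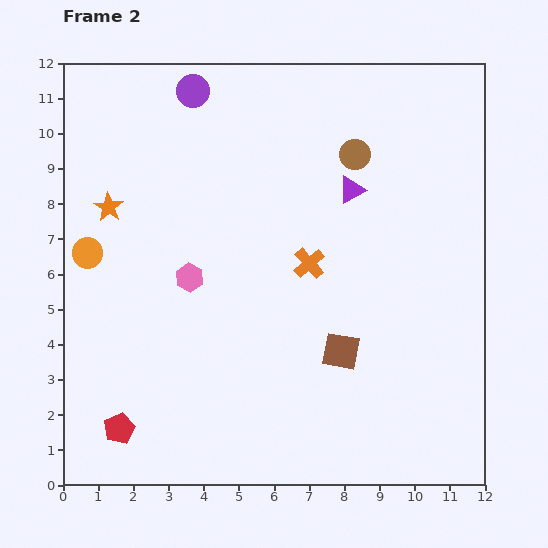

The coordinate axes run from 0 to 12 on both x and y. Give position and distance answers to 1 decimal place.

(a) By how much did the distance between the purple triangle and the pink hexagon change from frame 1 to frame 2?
-2.2

Distance in frame 1: 7.4. Distance in frame 2: 5.2.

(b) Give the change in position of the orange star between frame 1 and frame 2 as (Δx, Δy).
(-2.8, 0.5)

The orange star was at (4.1, 7.4) in frame 1 and (1.3, 7.9) in frame 2.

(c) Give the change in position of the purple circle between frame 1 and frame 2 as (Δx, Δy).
(2.7, 0.9)

The purple circle was at (1.0, 10.3) in frame 1 and (3.7, 11.2) in frame 2.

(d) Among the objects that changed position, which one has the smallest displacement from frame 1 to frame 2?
the orange cross

(moved 2.1)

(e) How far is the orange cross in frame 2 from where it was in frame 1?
2.1

The orange cross moved from (5.0, 5.6) to (7.0, 6.3), a distance of √(2.0² + 0.7²) ≈ 2.1.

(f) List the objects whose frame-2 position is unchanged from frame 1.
the orange circle, the pink hexagon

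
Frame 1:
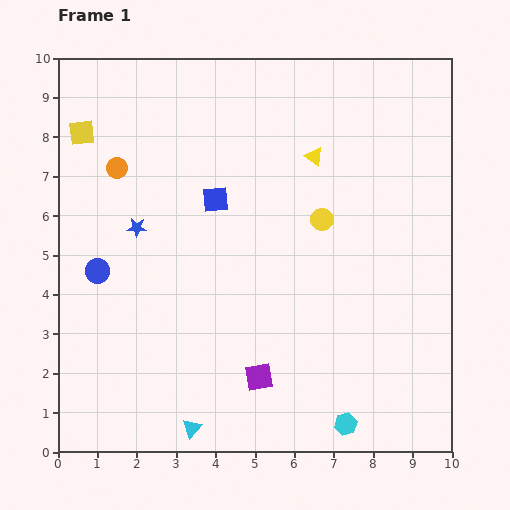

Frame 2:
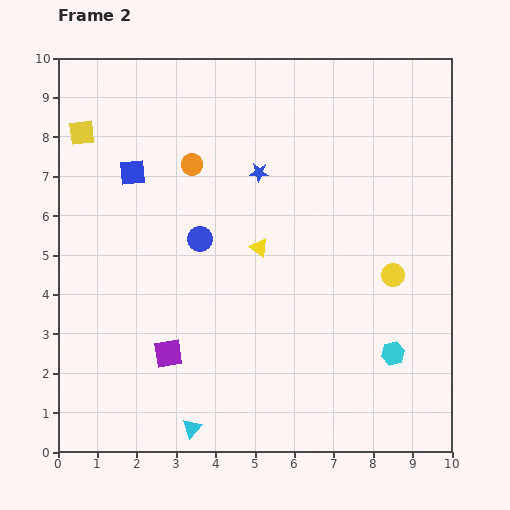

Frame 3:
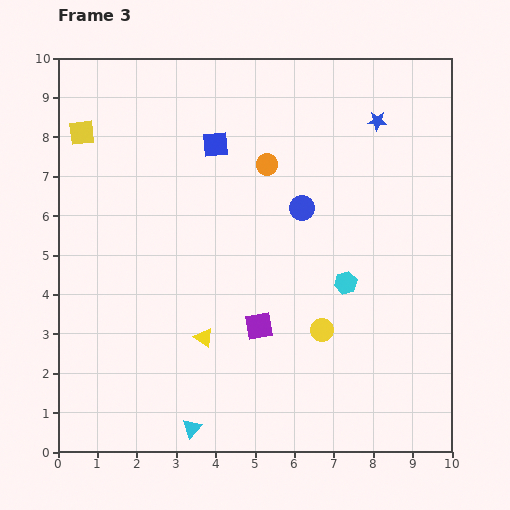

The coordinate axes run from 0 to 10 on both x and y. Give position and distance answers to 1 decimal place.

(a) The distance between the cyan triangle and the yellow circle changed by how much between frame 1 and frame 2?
+0.2

Distance in frame 1: 6.2. Distance in frame 2: 6.4.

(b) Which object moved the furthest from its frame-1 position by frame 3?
the blue star

(moved 6.7; next 5.4)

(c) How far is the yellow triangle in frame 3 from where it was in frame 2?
2.7

The yellow triangle moved from (5.1, 5.2) to (3.7, 2.9), a distance of √(1.4² + 2.3²) ≈ 2.7.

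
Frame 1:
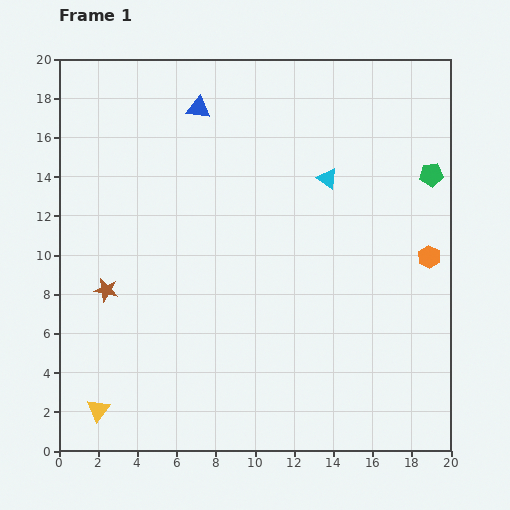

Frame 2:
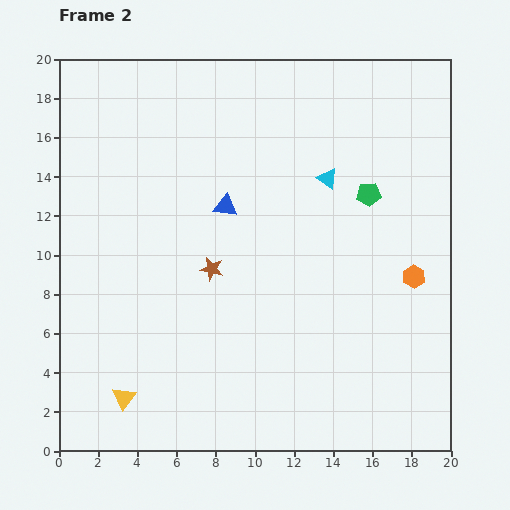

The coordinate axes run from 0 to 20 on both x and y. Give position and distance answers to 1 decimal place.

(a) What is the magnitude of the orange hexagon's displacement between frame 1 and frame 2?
1.3

The orange hexagon moved from (18.9, 9.9) to (18.1, 8.9), a distance of √(0.8² + 1.0²) ≈ 1.3.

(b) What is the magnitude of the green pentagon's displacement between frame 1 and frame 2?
3.4

The green pentagon moved from (19.0, 14.1) to (15.8, 13.1), a distance of √(3.2² + 1.0²) ≈ 3.4.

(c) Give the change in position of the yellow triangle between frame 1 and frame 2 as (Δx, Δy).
(1.3, 0.6)

The yellow triangle was at (2.0, 2.1) in frame 1 and (3.3, 2.7) in frame 2.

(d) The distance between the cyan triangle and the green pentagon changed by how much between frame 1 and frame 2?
-3.1

Distance in frame 1: 5.3. Distance in frame 2: 2.2.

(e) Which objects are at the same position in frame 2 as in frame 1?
the cyan triangle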